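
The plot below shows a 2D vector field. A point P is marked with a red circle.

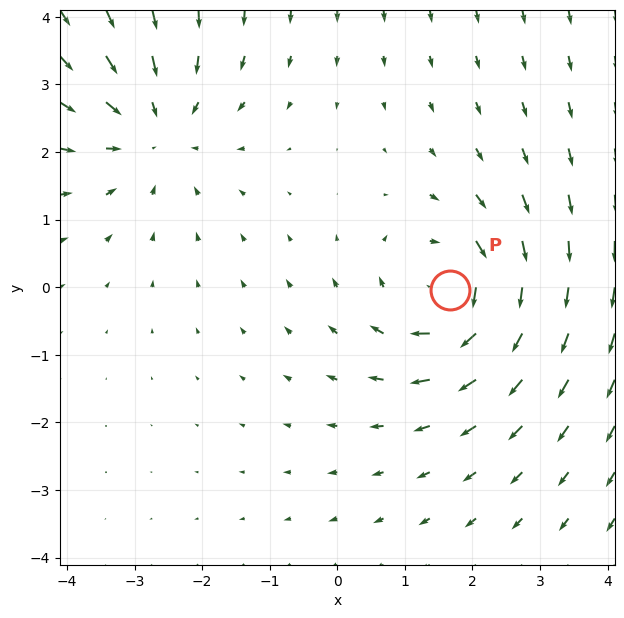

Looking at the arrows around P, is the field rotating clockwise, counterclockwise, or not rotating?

clockwise

Near P at (1.7, -0.0) the arrows circulate clockwise. The curl (z-component) there is about -4; negative curl means clockwise rotation.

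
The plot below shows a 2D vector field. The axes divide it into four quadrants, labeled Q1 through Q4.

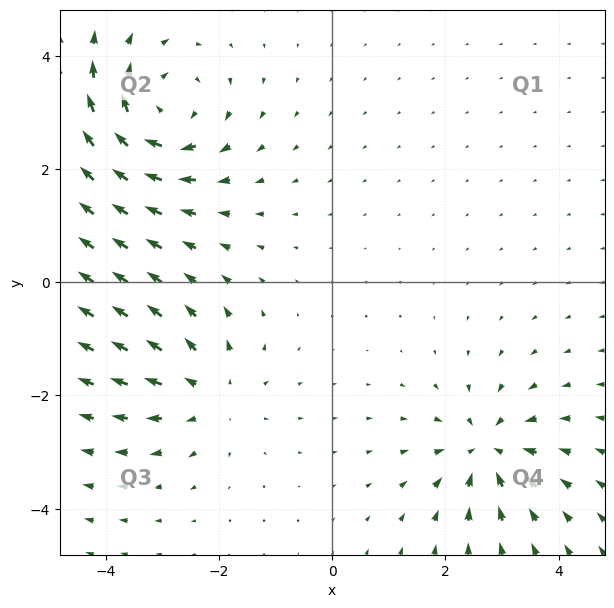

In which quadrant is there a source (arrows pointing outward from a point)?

The source sits at approximately (-2.2, -2.0), which lies in quadrant Q3. The divergence there is about +3, positive as expected for a source.

Q3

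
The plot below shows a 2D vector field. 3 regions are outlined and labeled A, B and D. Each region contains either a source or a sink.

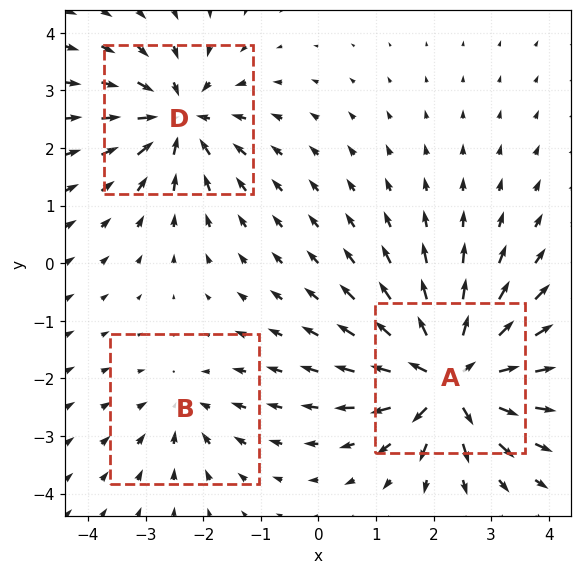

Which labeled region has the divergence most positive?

A

Divergence at each region's feature centre — A: about +6, B: about -2, D: about -4. Region A is most positive.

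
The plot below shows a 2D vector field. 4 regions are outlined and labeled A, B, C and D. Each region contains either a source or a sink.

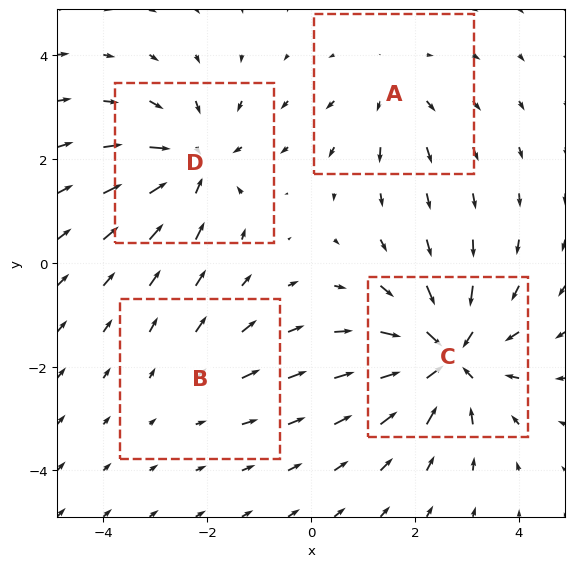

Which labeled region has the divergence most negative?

Divergence at each region's feature centre — A: about +3, B: about +2, C: about -7, D: about -5. Region C is most negative.

C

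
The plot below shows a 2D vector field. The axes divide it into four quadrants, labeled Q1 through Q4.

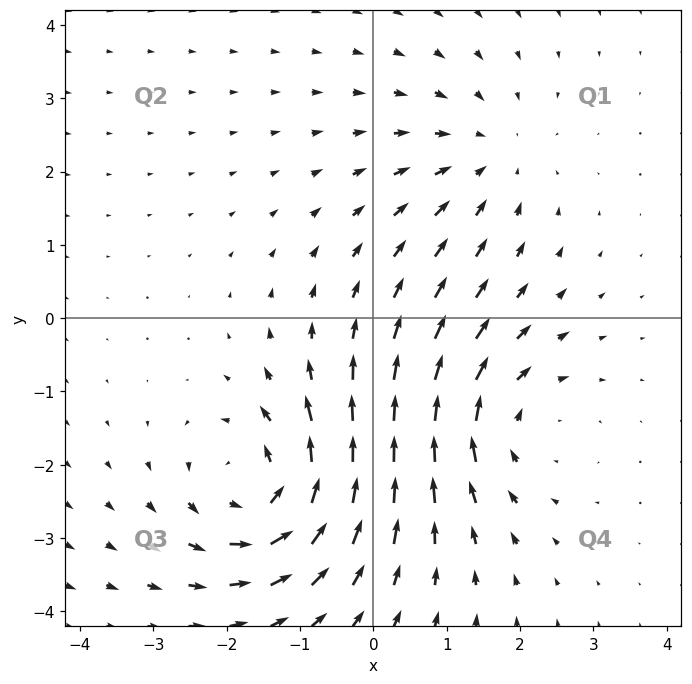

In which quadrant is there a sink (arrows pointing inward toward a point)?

Q1

The sink sits at approximately (1.5, 2.2), which lies in quadrant Q1. The divergence there is about -2, negative as expected for a sink.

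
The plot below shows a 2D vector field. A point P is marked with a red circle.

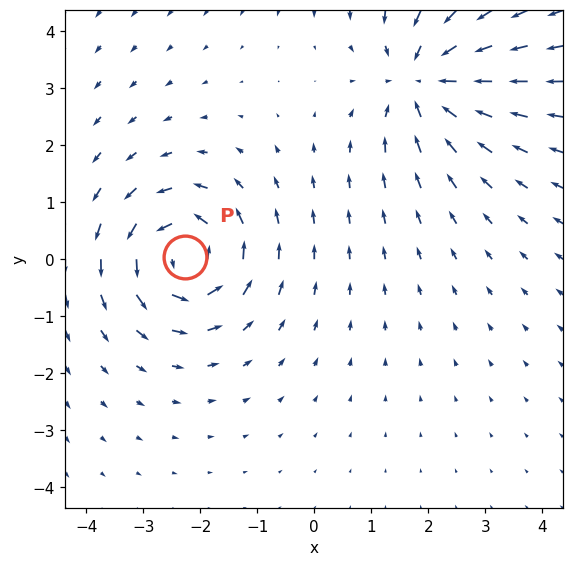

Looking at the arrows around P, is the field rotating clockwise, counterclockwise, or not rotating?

Near P at (-2.3, 0.0) the arrows circulate counterclockwise. The curl (z-component) there is about +6; positive curl means counterclockwise rotation.

counterclockwise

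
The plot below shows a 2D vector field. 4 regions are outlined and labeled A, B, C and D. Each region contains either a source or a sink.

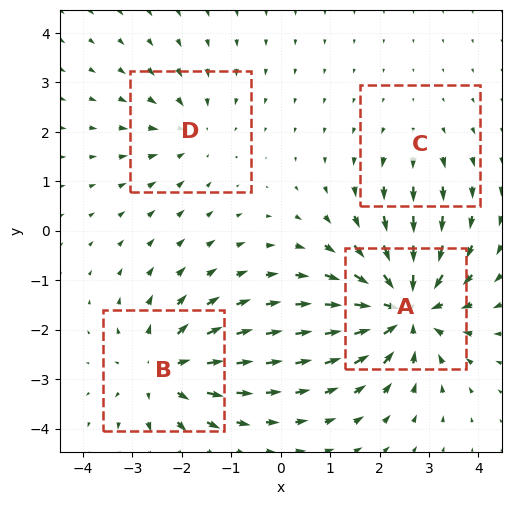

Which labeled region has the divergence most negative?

A

Divergence at each region's feature centre — A: about -7, B: about +5, C: about +2, D: about -3. Region A is most negative.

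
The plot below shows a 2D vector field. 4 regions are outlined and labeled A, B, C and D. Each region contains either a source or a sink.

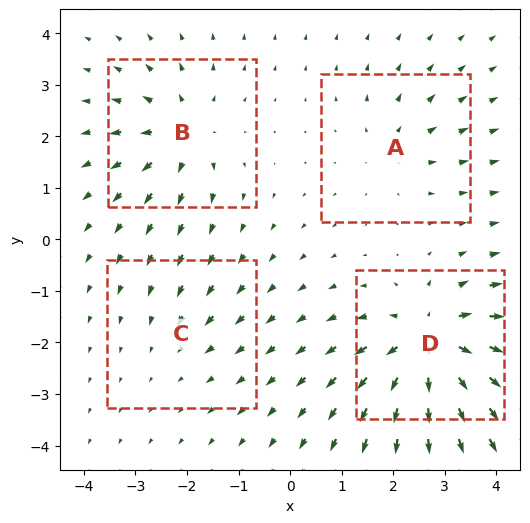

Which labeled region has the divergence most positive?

Divergence at each region's feature centre — A: about +3, B: about +5, C: about -2, D: about +8. Region D is most positive.

D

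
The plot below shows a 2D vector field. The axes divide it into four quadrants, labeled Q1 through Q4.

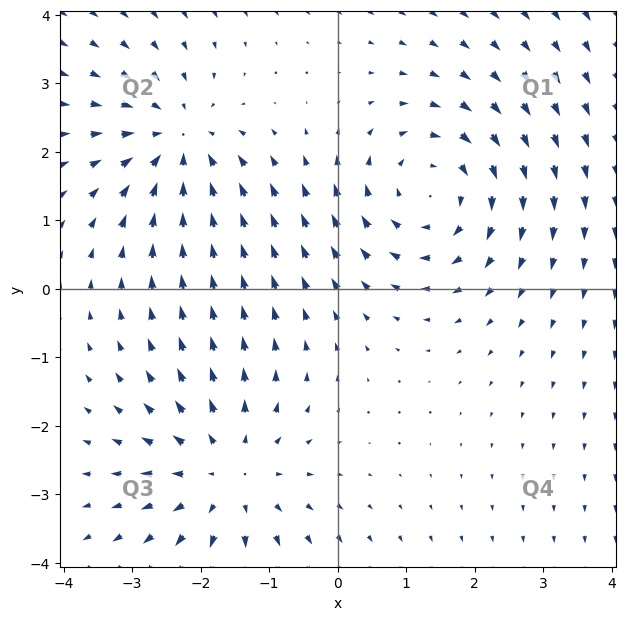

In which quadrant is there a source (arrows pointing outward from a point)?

Q3

The source sits at approximately (-1.6, -2.7), which lies in quadrant Q3. The divergence there is about +4, positive as expected for a source.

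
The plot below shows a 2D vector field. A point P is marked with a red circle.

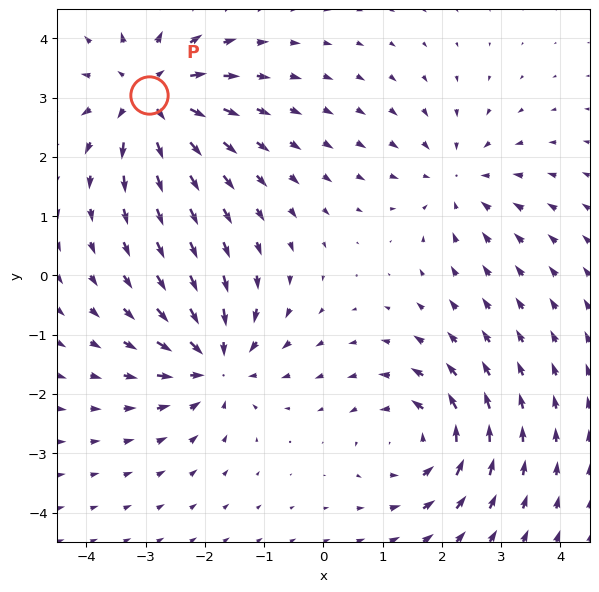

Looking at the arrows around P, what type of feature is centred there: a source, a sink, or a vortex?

source

At P (-2.9, 3.0) the arrows spread outward. Divergence about +5, curl ≈0 — positive divergence with near-zero curl is a source.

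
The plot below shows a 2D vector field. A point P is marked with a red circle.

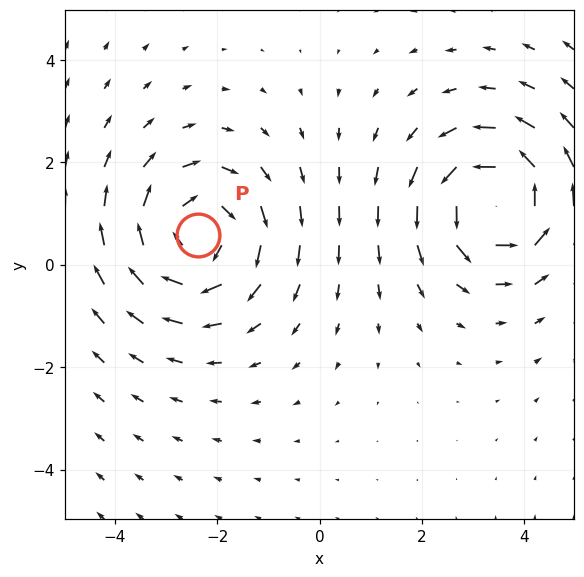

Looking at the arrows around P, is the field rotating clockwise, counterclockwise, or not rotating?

clockwise

Near P at (-2.4, 0.6) the arrows circulate clockwise. The curl (z-component) there is about -3; negative curl means clockwise rotation.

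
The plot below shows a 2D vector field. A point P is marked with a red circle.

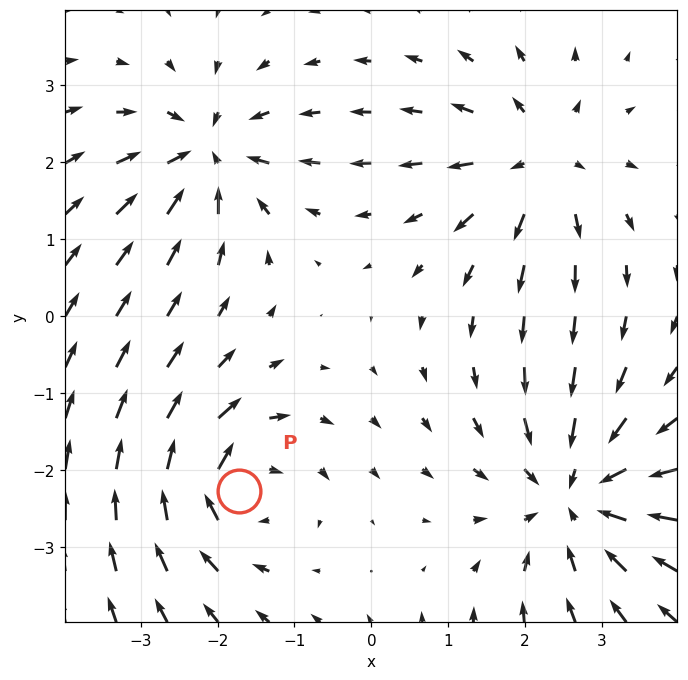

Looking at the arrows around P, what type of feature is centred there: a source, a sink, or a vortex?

vortex

At P (-1.7, -2.3) the arrows circulate clockwise. Divergence ≈0, curl about -5 — near-zero divergence with nonzero curl is a vortex.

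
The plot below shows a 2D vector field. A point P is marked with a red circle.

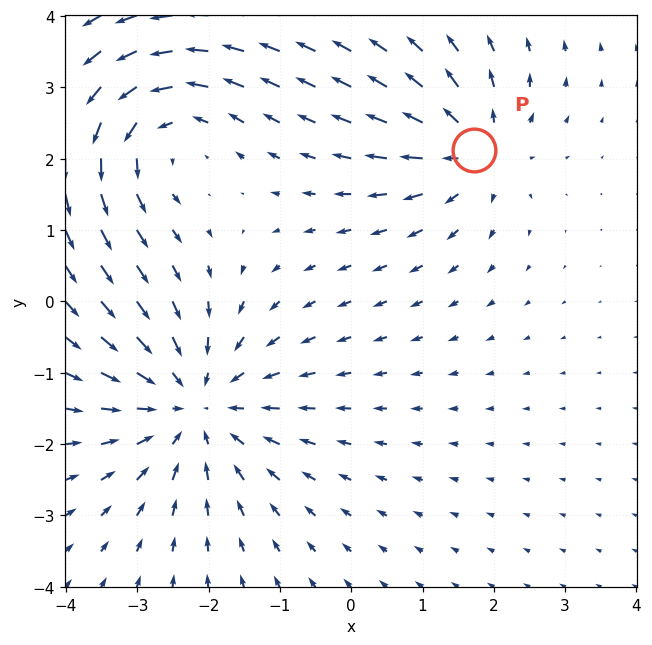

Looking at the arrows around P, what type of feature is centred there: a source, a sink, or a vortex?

source

At P (1.7, 2.1) the arrows spread outward. Divergence about +4, curl ≈0 — positive divergence with near-zero curl is a source.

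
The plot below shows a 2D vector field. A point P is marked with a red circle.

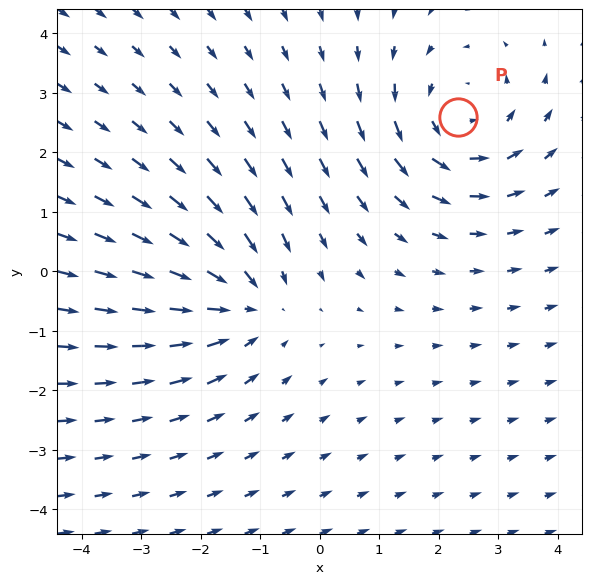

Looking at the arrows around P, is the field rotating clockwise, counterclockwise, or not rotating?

Near P at (2.3, 2.6) the arrows circulate counterclockwise. The curl (z-component) there is about +3; positive curl means counterclockwise rotation.

counterclockwise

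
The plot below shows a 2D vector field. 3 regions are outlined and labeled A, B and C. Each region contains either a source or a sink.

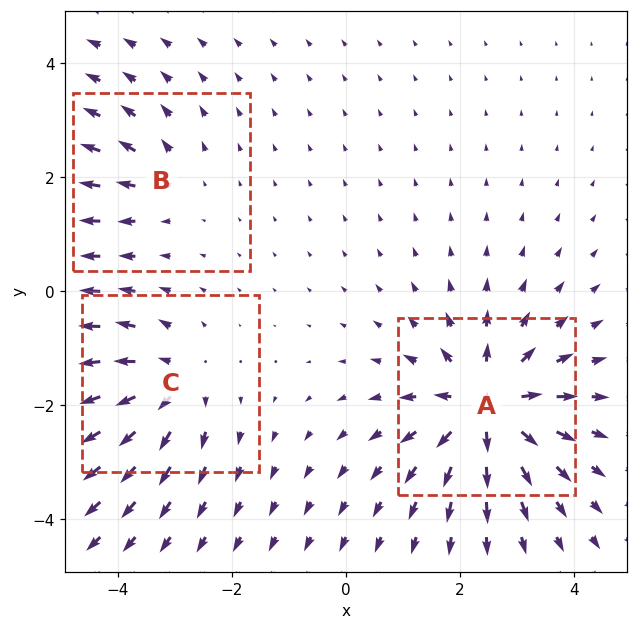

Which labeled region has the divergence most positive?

Divergence at each region's feature centre — A: about +6, B: about +2, C: about +4. Region A is most positive.

A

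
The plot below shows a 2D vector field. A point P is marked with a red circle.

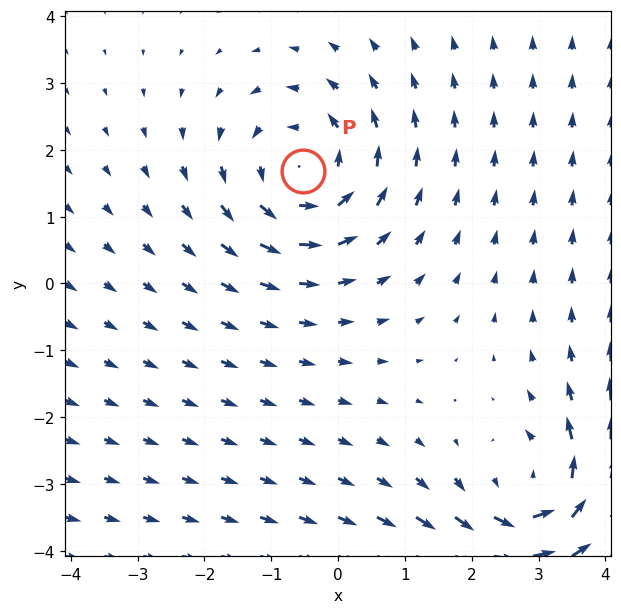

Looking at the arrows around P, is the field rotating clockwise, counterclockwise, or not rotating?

Near P at (-0.5, 1.7) the arrows circulate counterclockwise. The curl (z-component) there is about +3; positive curl means counterclockwise rotation.

counterclockwise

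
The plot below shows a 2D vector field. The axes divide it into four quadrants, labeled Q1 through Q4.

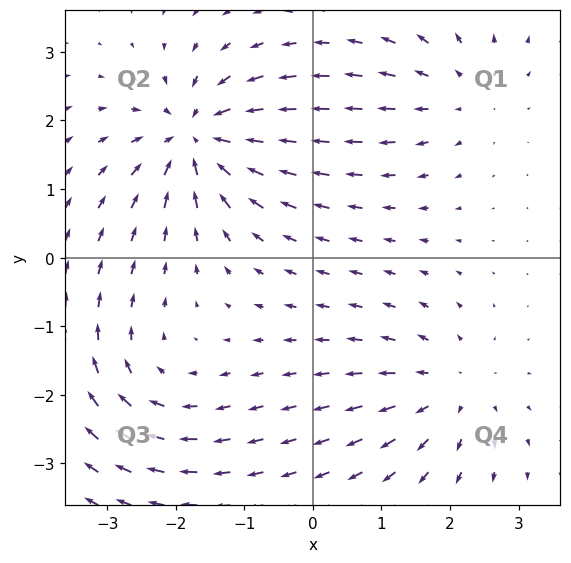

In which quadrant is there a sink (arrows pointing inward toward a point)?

The sink sits at approximately (-1.7, 1.8), which lies in quadrant Q2. The divergence there is about -7, negative as expected for a sink.

Q2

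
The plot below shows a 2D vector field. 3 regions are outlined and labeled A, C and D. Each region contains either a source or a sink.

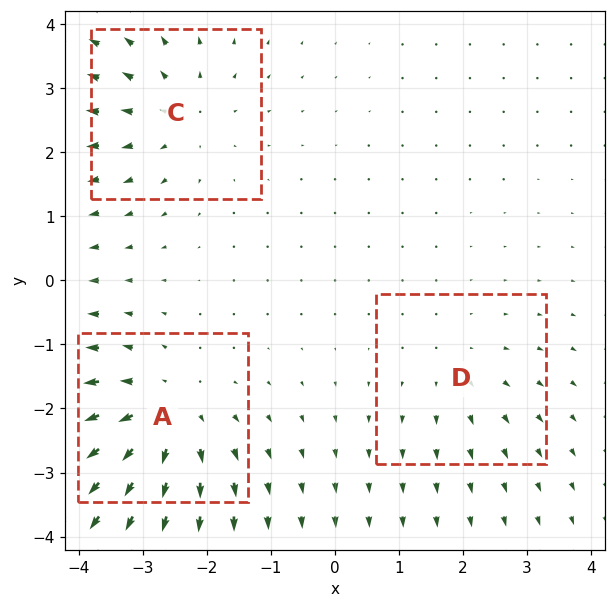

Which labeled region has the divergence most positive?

Divergence at each region's feature centre — A: about +4, C: about +3, D: about +2. Region A is most positive.

A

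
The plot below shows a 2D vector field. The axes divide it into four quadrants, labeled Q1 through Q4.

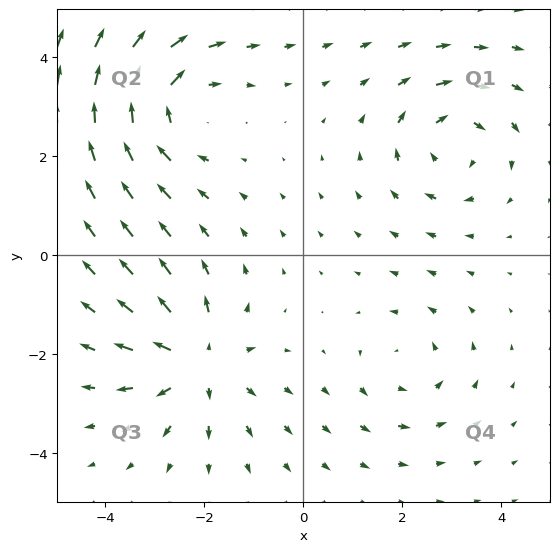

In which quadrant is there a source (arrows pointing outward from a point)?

The source sits at approximately (-2.1, -2.1), which lies in quadrant Q3. The divergence there is about +4, positive as expected for a source.

Q3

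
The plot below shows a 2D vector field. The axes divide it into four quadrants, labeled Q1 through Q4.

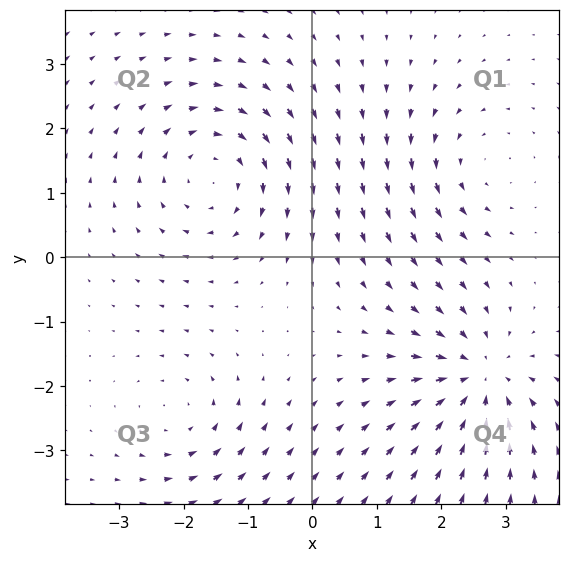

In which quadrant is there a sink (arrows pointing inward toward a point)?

Q4

The sink sits at approximately (2.6, -1.9), which lies in quadrant Q4. The divergence there is about -5, negative as expected for a sink.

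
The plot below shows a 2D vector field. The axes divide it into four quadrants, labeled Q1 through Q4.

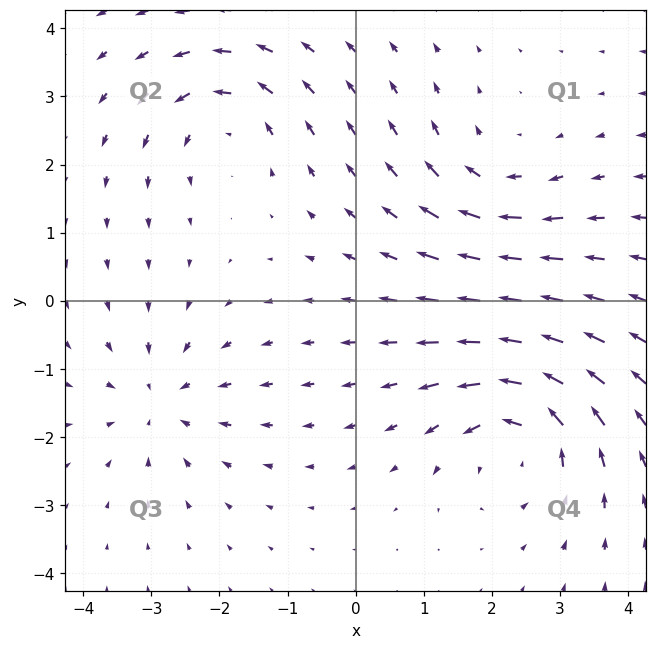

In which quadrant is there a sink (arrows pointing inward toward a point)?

The sink sits at approximately (-2.9, -1.5), which lies in quadrant Q3. The divergence there is about -4, negative as expected for a sink.

Q3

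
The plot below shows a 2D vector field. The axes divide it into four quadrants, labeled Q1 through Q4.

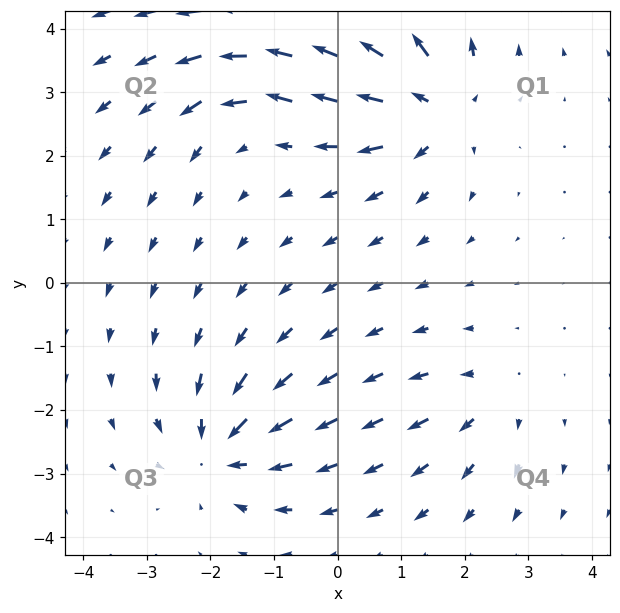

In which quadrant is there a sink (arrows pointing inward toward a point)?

The sink sits at approximately (-1.8, -2.6), which lies in quadrant Q3. The divergence there is about -6, negative as expected for a sink.

Q3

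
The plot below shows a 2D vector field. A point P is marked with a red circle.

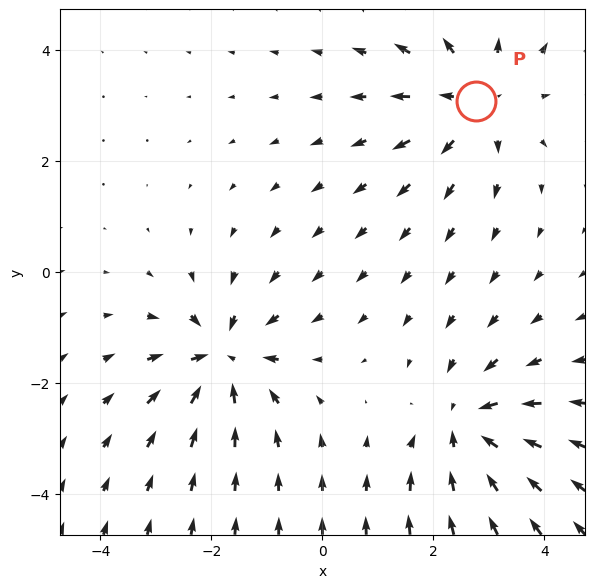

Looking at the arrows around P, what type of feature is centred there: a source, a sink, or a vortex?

At P (2.8, 3.1) the arrows spread outward. Divergence about +3, curl ≈0 — positive divergence with near-zero curl is a source.

source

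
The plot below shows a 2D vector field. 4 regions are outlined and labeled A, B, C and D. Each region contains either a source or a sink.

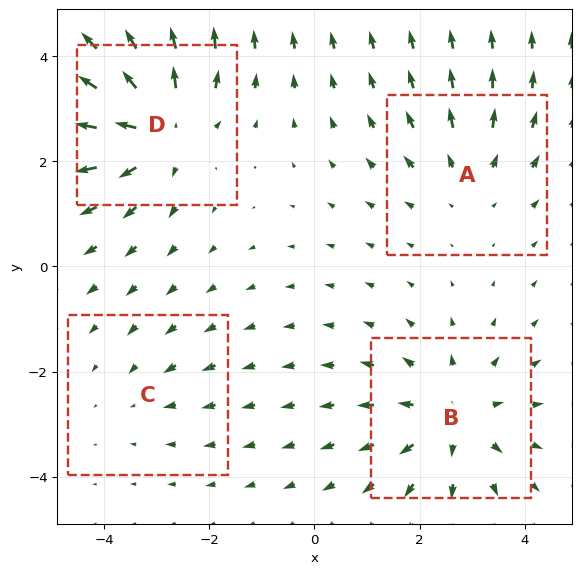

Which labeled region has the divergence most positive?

D

Divergence at each region's feature centre — A: about +3, B: about +4, C: about -2, D: about +6. Region D is most positive.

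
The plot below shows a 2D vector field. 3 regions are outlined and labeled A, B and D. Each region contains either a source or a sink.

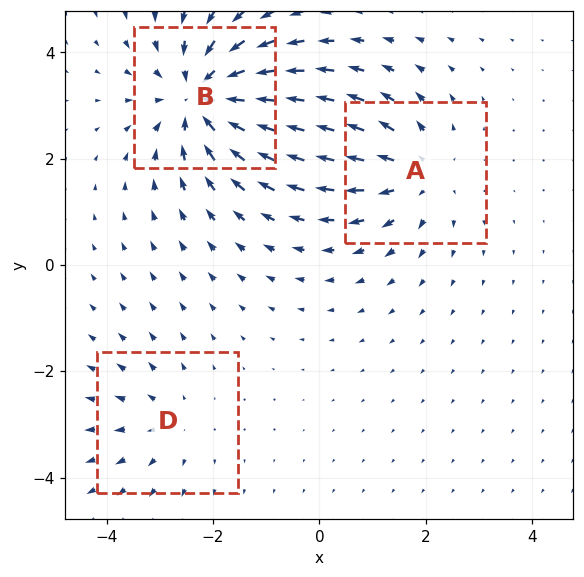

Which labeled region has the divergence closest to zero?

D

Divergence at each region's feature centre — A: about +3, B: about -4, D: about +2. Region D is closest to zero.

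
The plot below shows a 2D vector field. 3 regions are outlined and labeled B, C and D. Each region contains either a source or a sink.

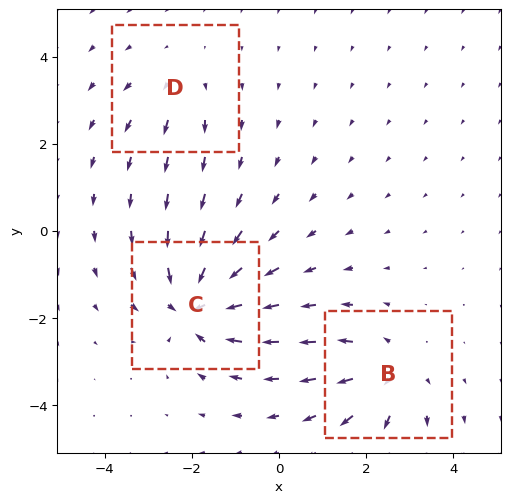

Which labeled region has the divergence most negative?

C

Divergence at each region's feature centre — B: about +4, C: about -6, D: about +2. Region C is most negative.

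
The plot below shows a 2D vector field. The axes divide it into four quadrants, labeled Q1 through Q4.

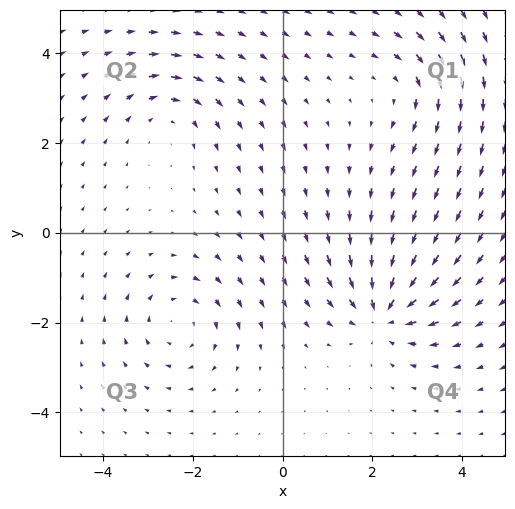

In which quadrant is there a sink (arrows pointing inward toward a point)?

The sink sits at approximately (2.3, -1.7), which lies in quadrant Q4. The divergence there is about -6, negative as expected for a sink.

Q4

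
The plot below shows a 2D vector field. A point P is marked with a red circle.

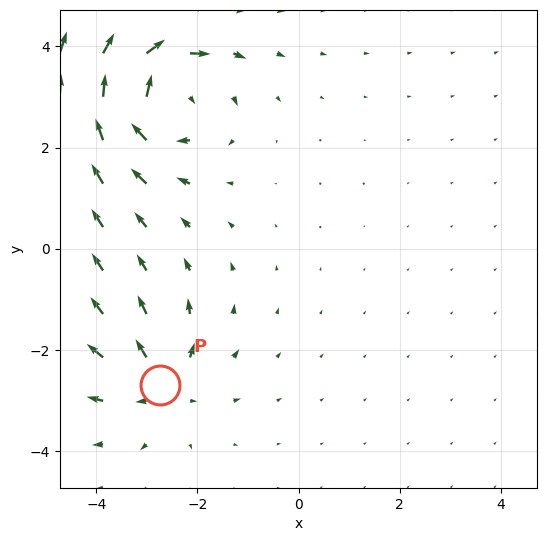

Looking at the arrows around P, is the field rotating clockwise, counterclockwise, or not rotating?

Near P at (-2.7, -2.7) the arrows show no circulation. The curl there is ≈0.

not rotating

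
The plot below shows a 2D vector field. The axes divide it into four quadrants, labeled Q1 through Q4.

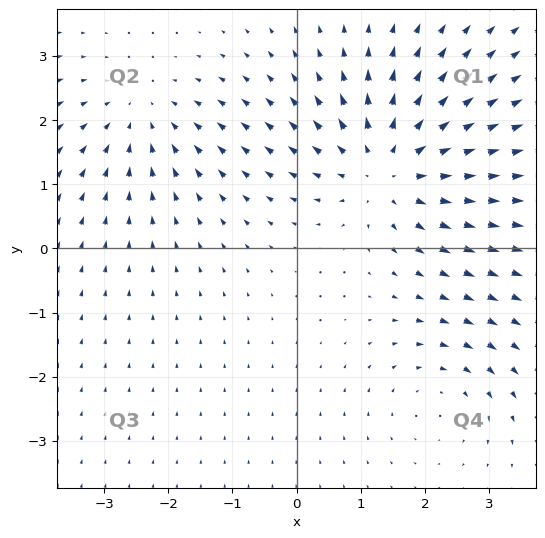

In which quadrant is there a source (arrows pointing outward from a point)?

Q1

The source sits at approximately (1.5, 1.2), which lies in quadrant Q1. The divergence there is about +4, positive as expected for a source.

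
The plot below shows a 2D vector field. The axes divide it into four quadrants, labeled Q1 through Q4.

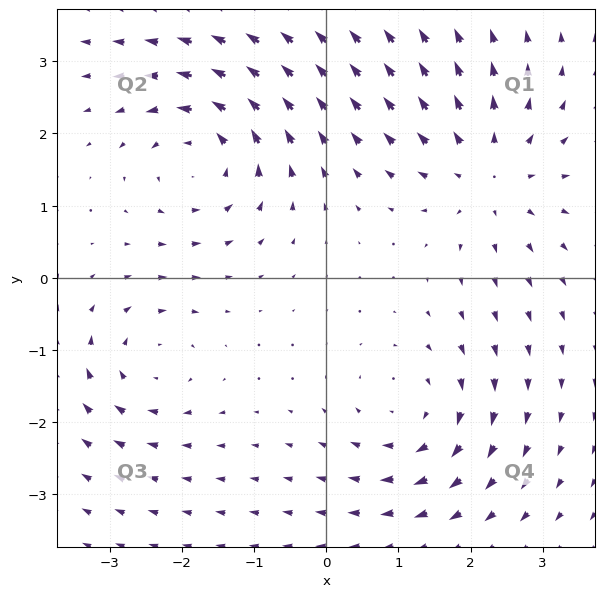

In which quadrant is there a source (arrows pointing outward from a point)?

Q1

The source sits at approximately (2.2, 1.4), which lies in quadrant Q1. The divergence there is about +3, positive as expected for a source.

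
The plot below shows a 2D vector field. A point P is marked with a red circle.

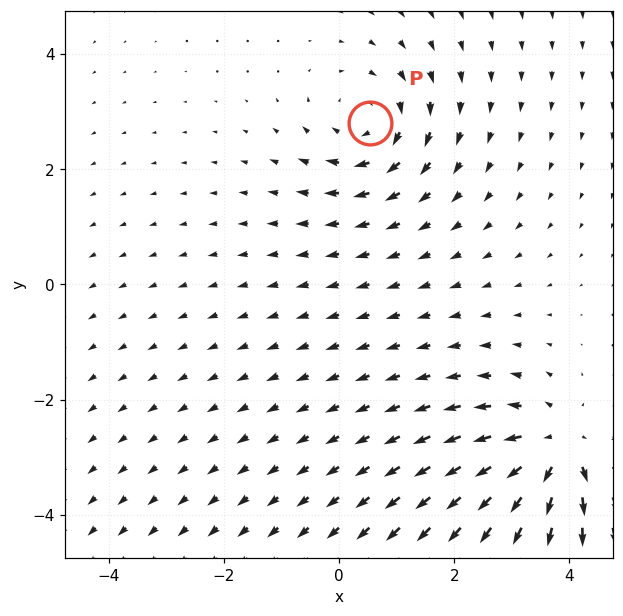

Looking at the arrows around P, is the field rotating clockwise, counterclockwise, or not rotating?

clockwise

Near P at (0.5, 2.8) the arrows circulate clockwise. The curl (z-component) there is about -3; negative curl means clockwise rotation.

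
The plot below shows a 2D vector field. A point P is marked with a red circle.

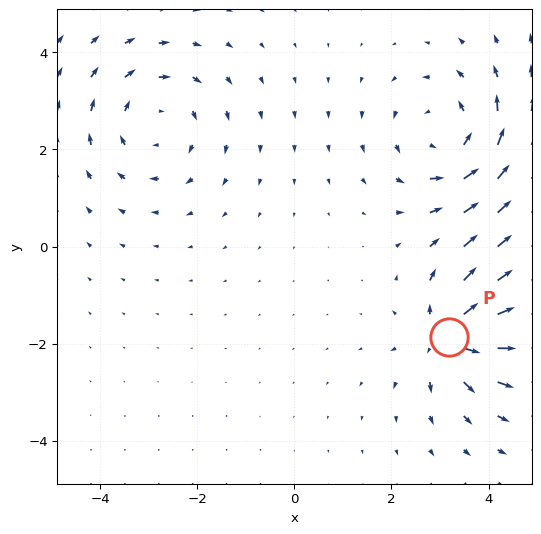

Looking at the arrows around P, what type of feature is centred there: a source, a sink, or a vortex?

At P (3.2, -1.9) the arrows spread outward. Divergence about +6, curl ≈0 — positive divergence with near-zero curl is a source.

source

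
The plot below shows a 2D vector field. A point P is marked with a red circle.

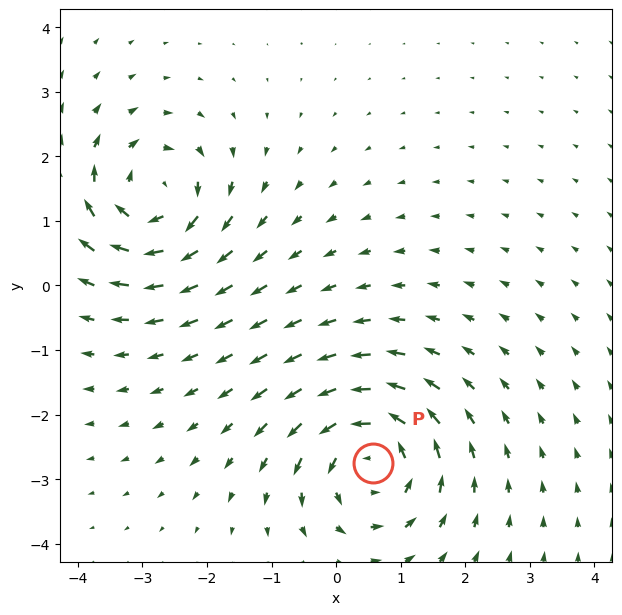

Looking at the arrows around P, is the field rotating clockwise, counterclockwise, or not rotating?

Near P at (0.6, -2.7) the arrows circulate counterclockwise. The curl (z-component) there is about +4; positive curl means counterclockwise rotation.

counterclockwise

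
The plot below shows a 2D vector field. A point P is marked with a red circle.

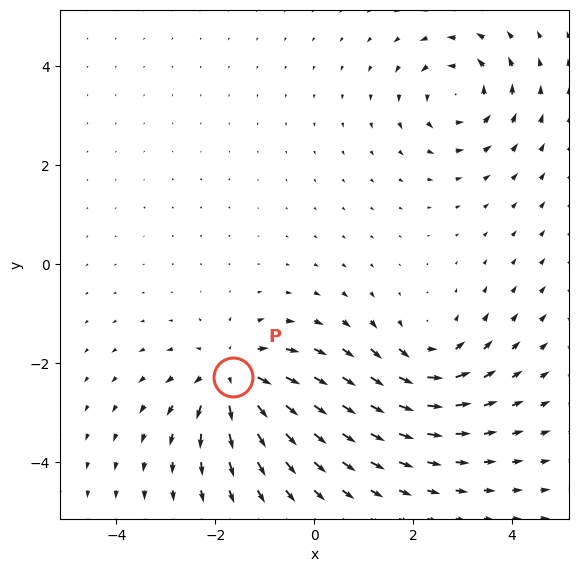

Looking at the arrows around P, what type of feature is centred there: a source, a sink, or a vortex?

source

At P (-1.7, -2.3) the arrows spread outward. Divergence about +6, curl ≈0 — positive divergence with near-zero curl is a source.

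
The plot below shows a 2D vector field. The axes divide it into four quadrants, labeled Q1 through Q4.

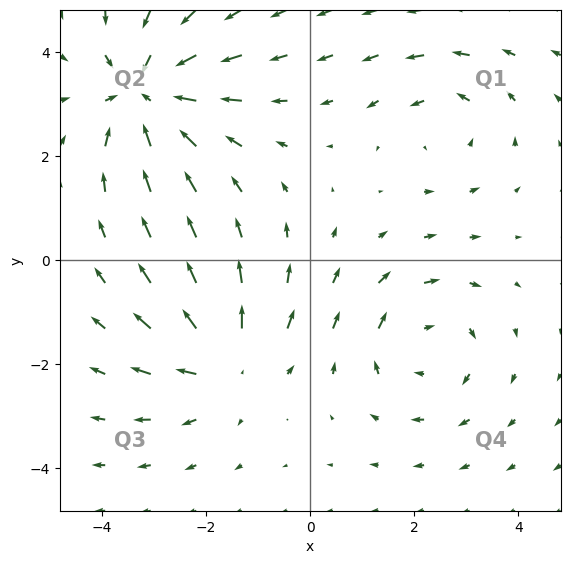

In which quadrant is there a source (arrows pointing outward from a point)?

Q3

The source sits at approximately (-1.6, -2.0), which lies in quadrant Q3. The divergence there is about +4, positive as expected for a source.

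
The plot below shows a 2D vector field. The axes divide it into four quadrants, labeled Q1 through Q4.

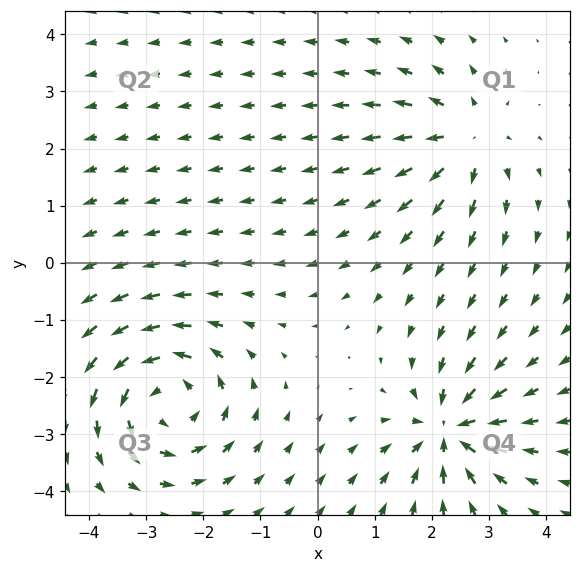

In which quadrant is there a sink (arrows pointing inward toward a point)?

Q4

The sink sits at approximately (2.3, -2.9), which lies in quadrant Q4. The divergence there is about -6, negative as expected for a sink.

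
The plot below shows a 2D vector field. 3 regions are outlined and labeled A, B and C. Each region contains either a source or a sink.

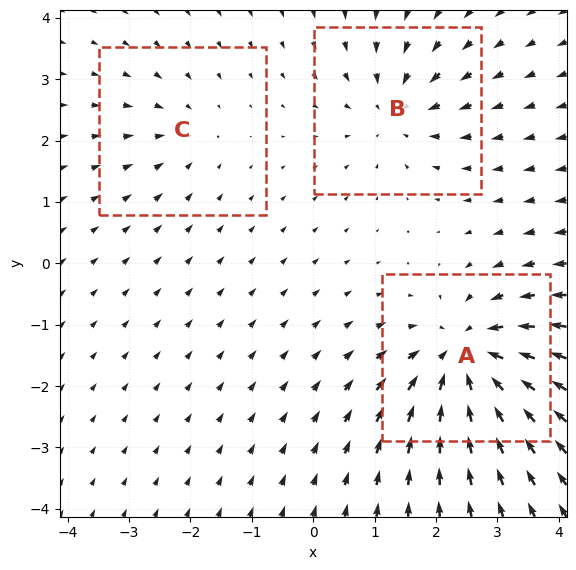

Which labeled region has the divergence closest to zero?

Divergence at each region's feature centre — A: about -5, B: about -3, C: about -2. Region C is closest to zero.

C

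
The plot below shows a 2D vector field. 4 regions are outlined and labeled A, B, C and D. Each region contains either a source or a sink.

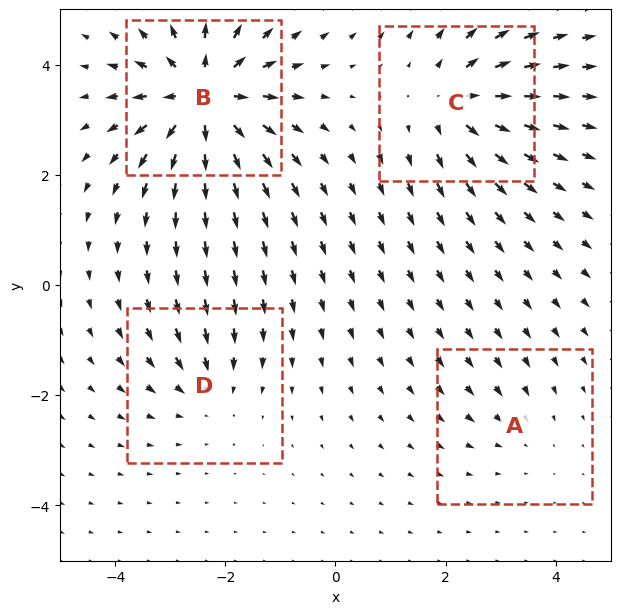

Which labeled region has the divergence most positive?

B

Divergence at each region's feature centre — A: about -2, B: about +8, C: about +5, D: about -3. Region B is most positive.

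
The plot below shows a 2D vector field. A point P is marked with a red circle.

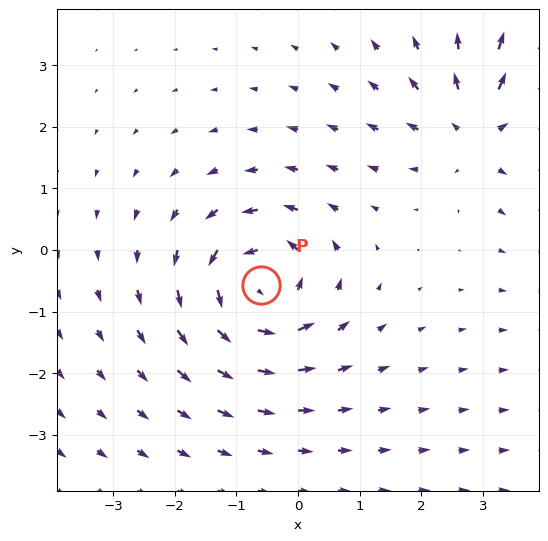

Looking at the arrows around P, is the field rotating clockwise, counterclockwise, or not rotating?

counterclockwise

Near P at (-0.6, -0.6) the arrows circulate counterclockwise. The curl (z-component) there is about +6; positive curl means counterclockwise rotation.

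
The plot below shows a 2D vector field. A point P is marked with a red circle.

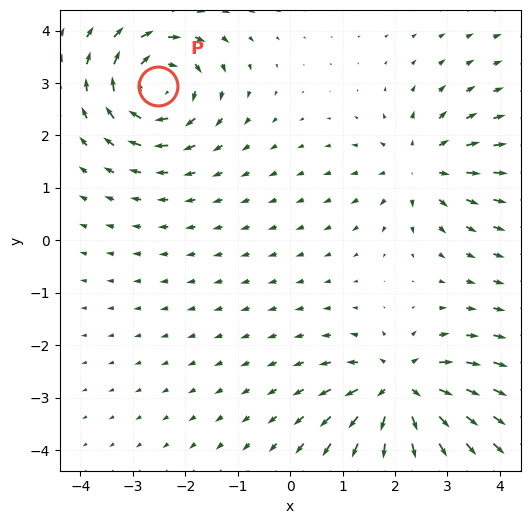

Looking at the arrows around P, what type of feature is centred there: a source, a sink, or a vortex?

vortex

At P (-2.5, 2.9) the arrows circulate clockwise. Divergence ≈0, curl about -6 — near-zero divergence with nonzero curl is a vortex.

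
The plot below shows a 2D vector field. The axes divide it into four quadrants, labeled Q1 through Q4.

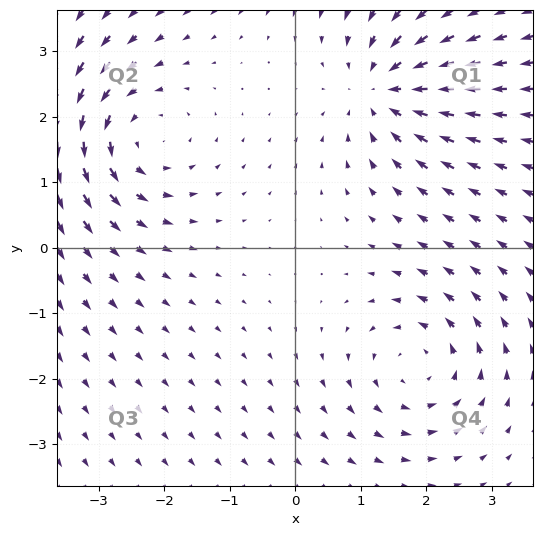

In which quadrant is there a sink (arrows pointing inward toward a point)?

Q1

The sink sits at approximately (1.4, 2.4), which lies in quadrant Q1. The divergence there is about -5, negative as expected for a sink.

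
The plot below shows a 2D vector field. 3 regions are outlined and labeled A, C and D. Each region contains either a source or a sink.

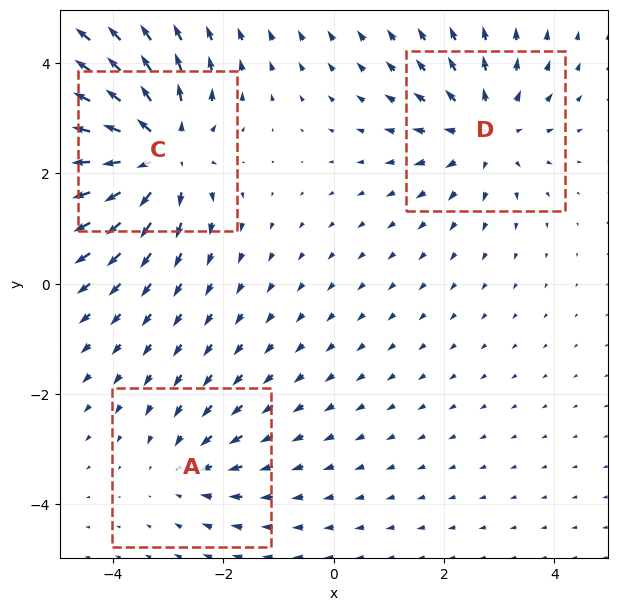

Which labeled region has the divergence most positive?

Divergence at each region's feature centre — A: about -2, C: about +5, D: about +3. Region C is most positive.

C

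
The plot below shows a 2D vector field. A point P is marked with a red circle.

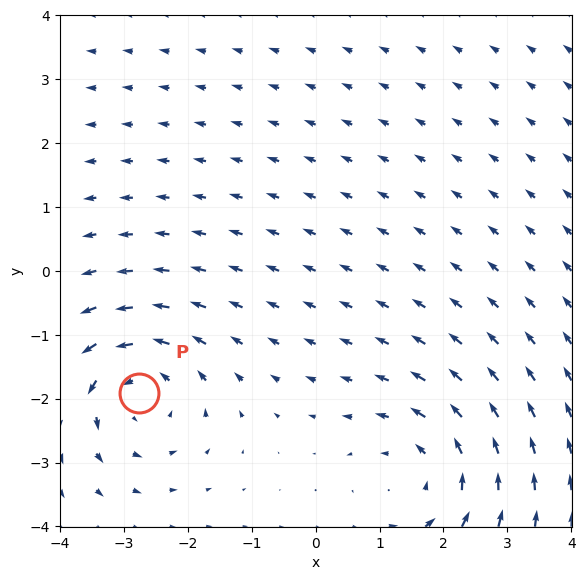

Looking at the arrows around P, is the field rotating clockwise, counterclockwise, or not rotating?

Near P at (-2.8, -1.9) the arrows circulate counterclockwise. The curl (z-component) there is about +5; positive curl means counterclockwise rotation.

counterclockwise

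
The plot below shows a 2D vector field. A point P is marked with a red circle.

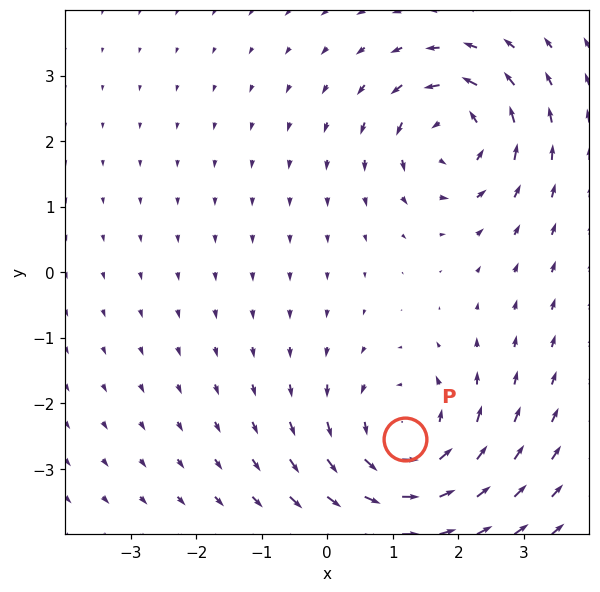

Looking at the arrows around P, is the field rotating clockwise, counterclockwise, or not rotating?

counterclockwise

Near P at (1.2, -2.5) the arrows circulate counterclockwise. The curl (z-component) there is about +4; positive curl means counterclockwise rotation.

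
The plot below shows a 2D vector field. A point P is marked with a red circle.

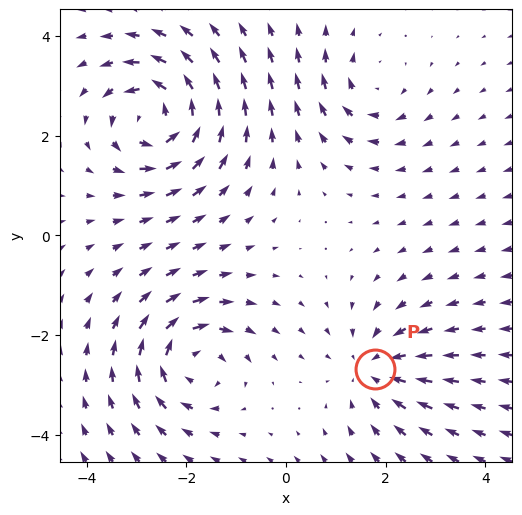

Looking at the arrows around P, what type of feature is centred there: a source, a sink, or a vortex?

sink

At P (1.8, -2.7) the arrows converge inward. Divergence about -3, curl ≈0 — negative divergence with near-zero curl is a sink.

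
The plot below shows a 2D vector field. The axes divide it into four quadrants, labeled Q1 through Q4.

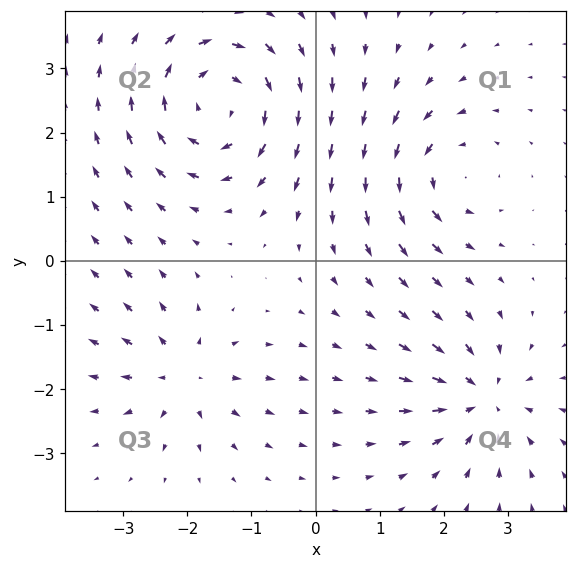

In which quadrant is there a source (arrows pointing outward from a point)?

The source sits at approximately (-2.1, -1.8), which lies in quadrant Q3. The divergence there is about +4, positive as expected for a source.

Q3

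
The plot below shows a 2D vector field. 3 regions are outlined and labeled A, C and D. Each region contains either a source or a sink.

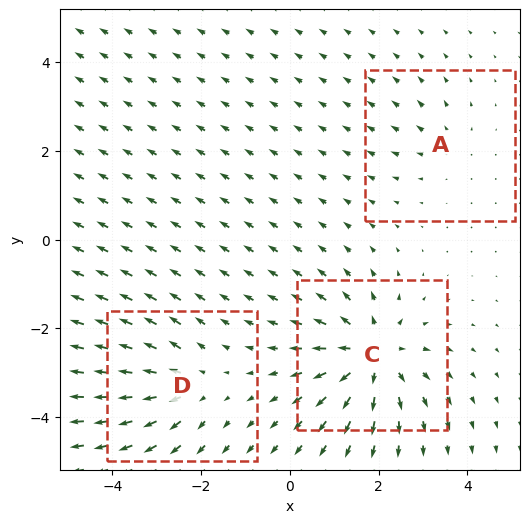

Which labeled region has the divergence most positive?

Divergence at each region's feature centre — A: about +2, C: about +5, D: about +3. Region C is most positive.

C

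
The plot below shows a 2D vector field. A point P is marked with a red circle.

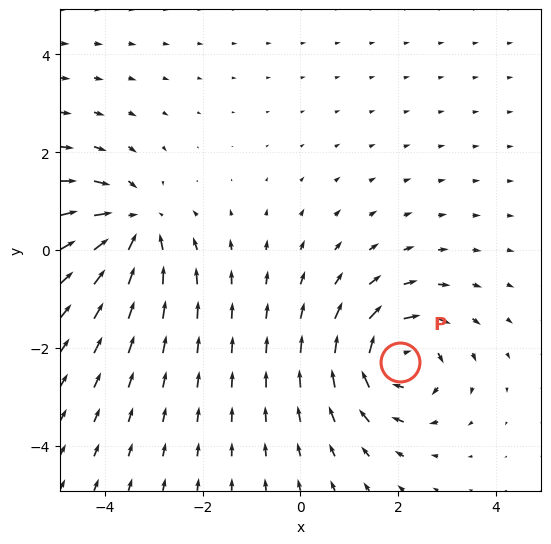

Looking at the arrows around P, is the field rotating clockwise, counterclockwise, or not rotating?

Near P at (2.0, -2.3) the arrows circulate clockwise. The curl (z-component) there is about -4; negative curl means clockwise rotation.

clockwise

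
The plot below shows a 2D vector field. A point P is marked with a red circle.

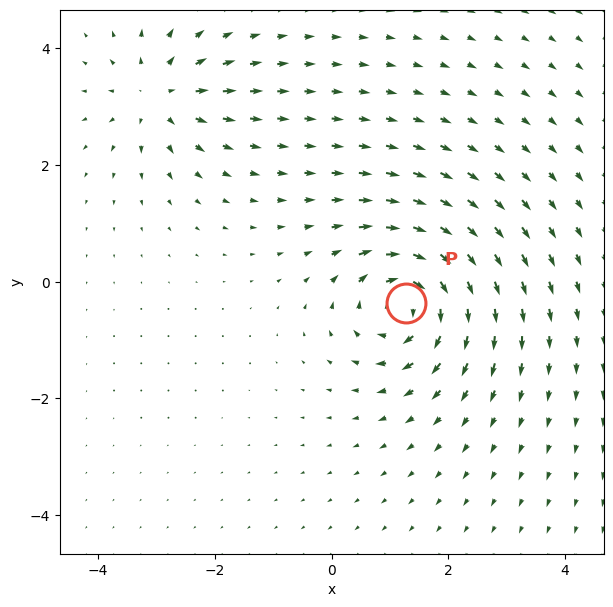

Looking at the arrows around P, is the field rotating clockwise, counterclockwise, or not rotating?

Near P at (1.3, -0.4) the arrows circulate clockwise. The curl (z-component) there is about -6; negative curl means clockwise rotation.

clockwise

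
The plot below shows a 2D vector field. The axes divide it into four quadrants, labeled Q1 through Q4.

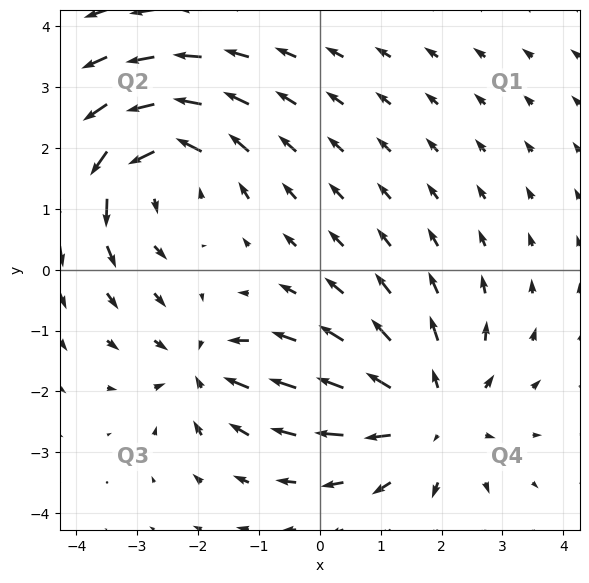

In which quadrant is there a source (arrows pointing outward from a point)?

The source sits at approximately (1.8, -2.4), which lies in quadrant Q4. The divergence there is about +4, positive as expected for a source.

Q4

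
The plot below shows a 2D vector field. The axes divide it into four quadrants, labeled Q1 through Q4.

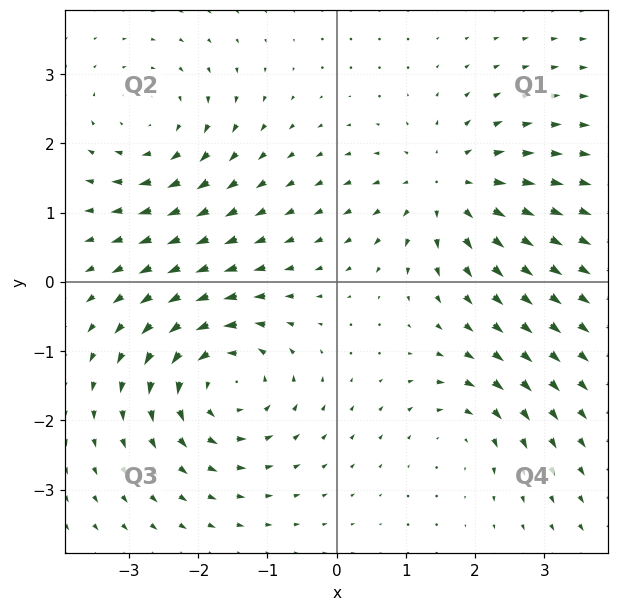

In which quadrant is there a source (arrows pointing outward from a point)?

Q1

The source sits at approximately (1.6, 1.4), which lies in quadrant Q1. The divergence there is about +5, positive as expected for a source.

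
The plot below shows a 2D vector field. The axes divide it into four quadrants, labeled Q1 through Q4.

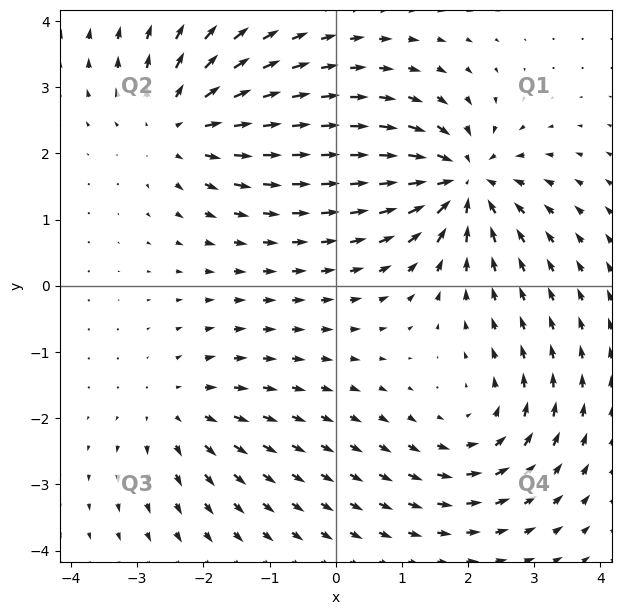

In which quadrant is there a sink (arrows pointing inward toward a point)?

Q1

The sink sits at approximately (1.9, 1.6), which lies in quadrant Q1. The divergence there is about -6, negative as expected for a sink.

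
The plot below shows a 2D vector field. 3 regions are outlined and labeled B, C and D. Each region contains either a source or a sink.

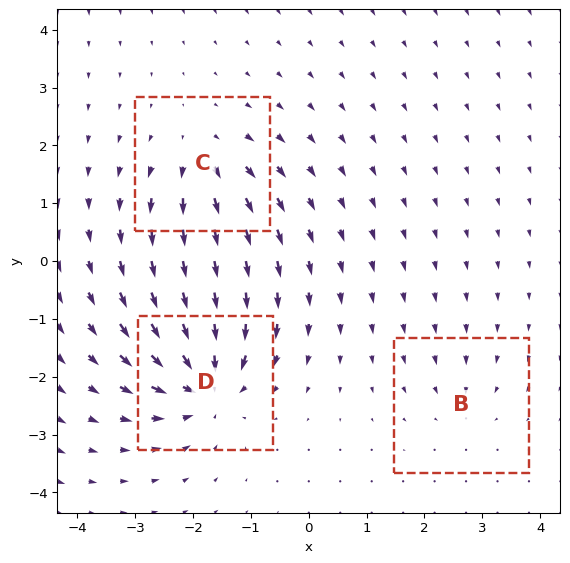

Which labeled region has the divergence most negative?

D

Divergence at each region's feature centre — B: about -2, C: about +4, D: about -6. Region D is most negative.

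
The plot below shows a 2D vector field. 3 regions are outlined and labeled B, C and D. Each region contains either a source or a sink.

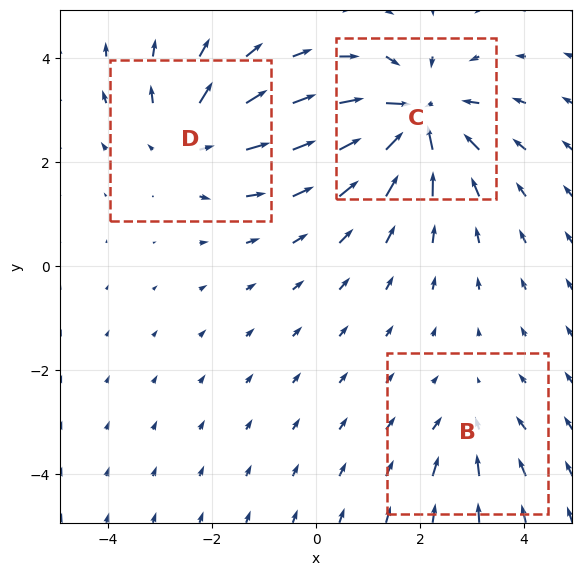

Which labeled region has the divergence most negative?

Divergence at each region's feature centre — B: about -2, C: about -6, D: about +4. Region C is most negative.

C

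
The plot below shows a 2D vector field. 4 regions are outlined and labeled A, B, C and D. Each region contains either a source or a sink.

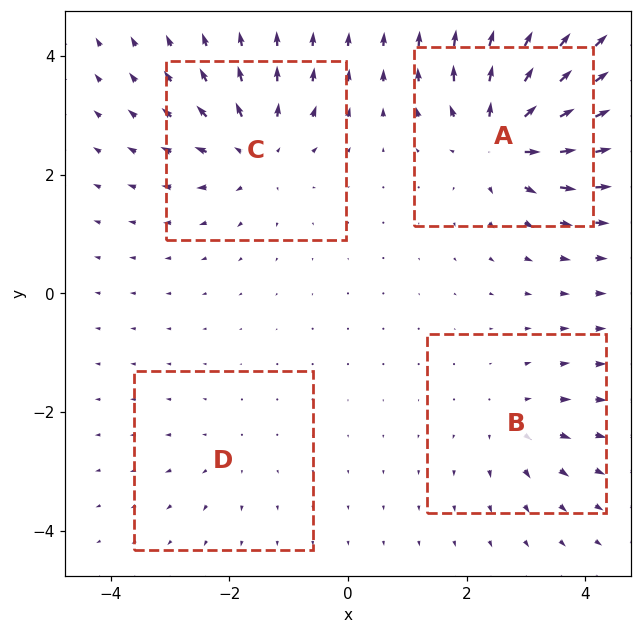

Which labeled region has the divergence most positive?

A

Divergence at each region's feature centre — A: about +9, B: about +4, C: about +6, D: about +2. Region A is most positive.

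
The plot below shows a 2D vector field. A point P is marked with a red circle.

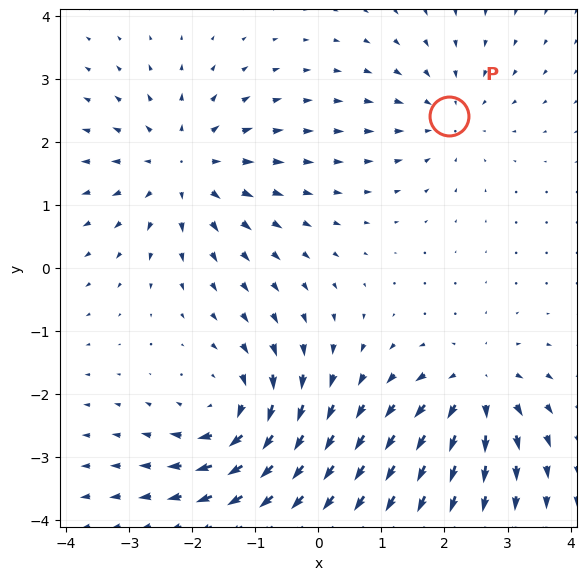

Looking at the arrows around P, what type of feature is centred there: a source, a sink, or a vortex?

At P (2.1, 2.4) the arrows converge inward. Divergence about -3, curl ≈0 — negative divergence with near-zero curl is a sink.

sink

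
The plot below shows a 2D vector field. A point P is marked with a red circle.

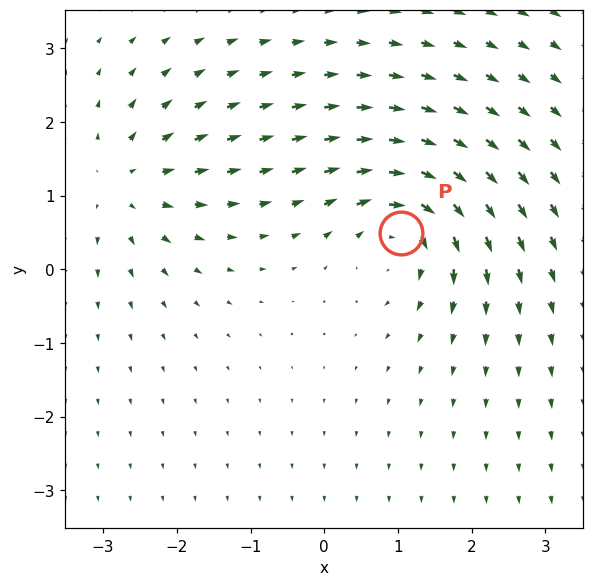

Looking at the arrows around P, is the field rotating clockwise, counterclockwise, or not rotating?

clockwise

Near P at (1.0, 0.5) the arrows circulate clockwise. The curl (z-component) there is about -6; negative curl means clockwise rotation.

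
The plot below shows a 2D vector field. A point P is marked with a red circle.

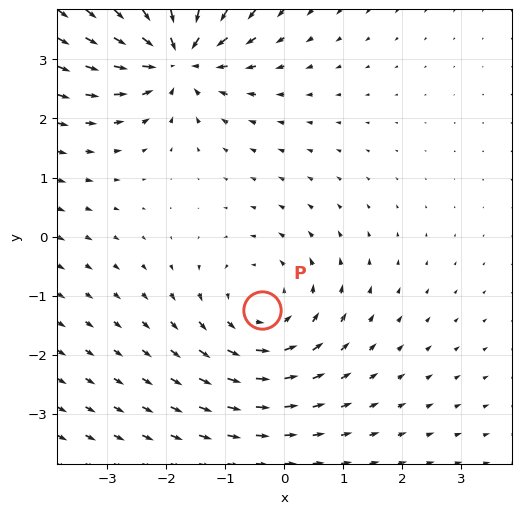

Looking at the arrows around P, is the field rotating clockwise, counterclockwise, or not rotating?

Near P at (-0.4, -1.2) the arrows circulate counterclockwise. The curl (z-component) there is about +3; positive curl means counterclockwise rotation.

counterclockwise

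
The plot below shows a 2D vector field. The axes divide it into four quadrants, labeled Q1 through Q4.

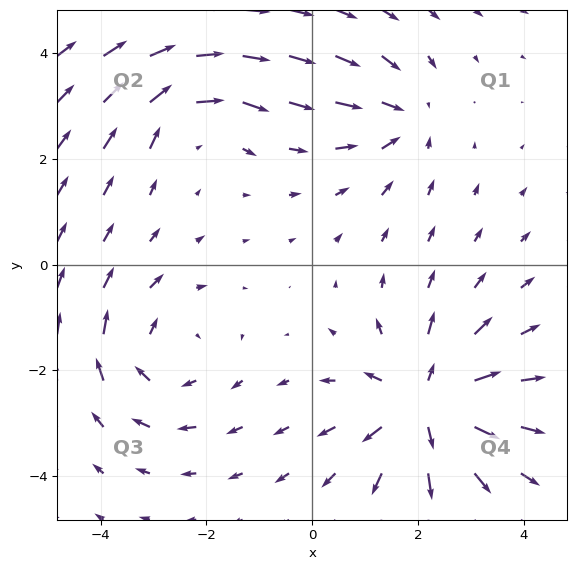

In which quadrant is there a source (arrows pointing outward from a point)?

The source sits at approximately (2.2, -2.6), which lies in quadrant Q4. The divergence there is about +5, positive as expected for a source.

Q4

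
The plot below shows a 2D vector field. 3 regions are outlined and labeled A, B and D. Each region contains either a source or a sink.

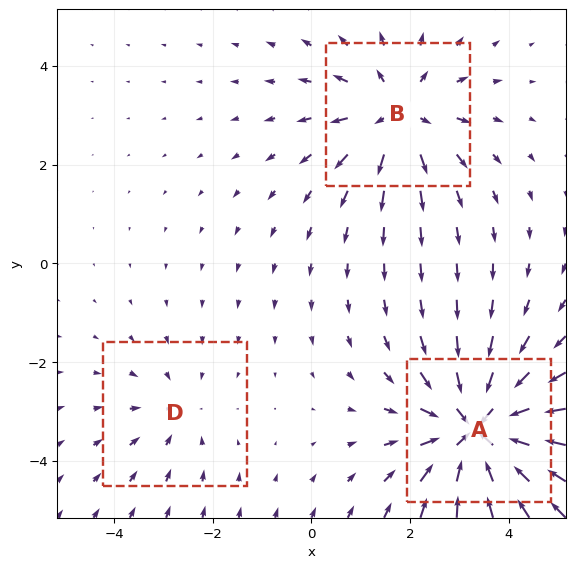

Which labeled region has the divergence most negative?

Divergence at each region's feature centre — A: about -4, B: about +3, D: about -2. Region A is most negative.

A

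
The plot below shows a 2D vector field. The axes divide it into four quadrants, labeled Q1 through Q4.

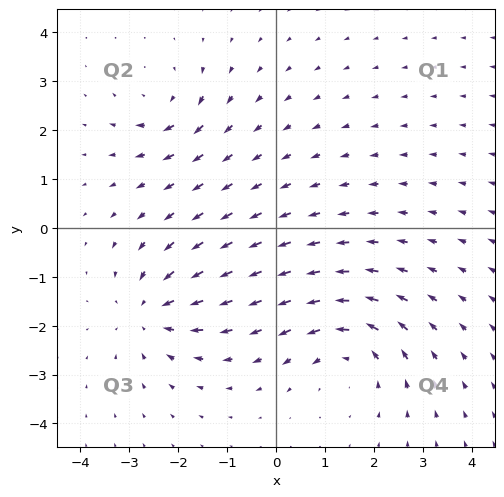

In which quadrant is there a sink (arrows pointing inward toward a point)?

Q3

The sink sits at approximately (-2.5, -1.7), which lies in quadrant Q3. The divergence there is about -4, negative as expected for a sink.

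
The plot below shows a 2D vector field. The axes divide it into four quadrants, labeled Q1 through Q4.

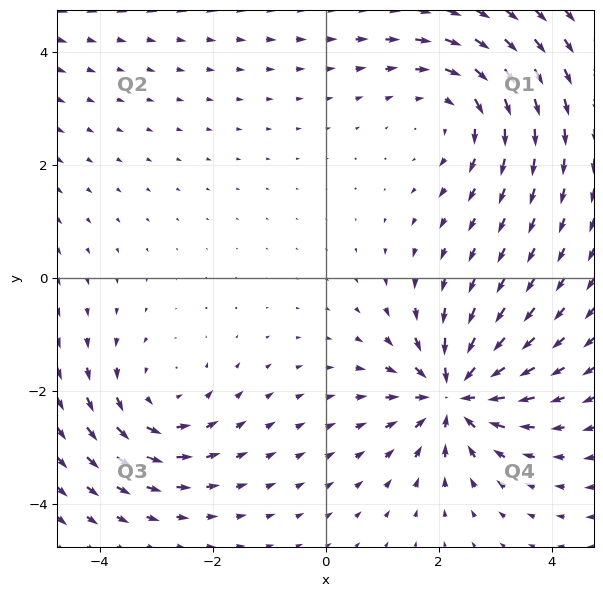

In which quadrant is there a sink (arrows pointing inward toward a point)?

The sink sits at approximately (2.3, -2.1), which lies in quadrant Q4. The divergence there is about -5, negative as expected for a sink.

Q4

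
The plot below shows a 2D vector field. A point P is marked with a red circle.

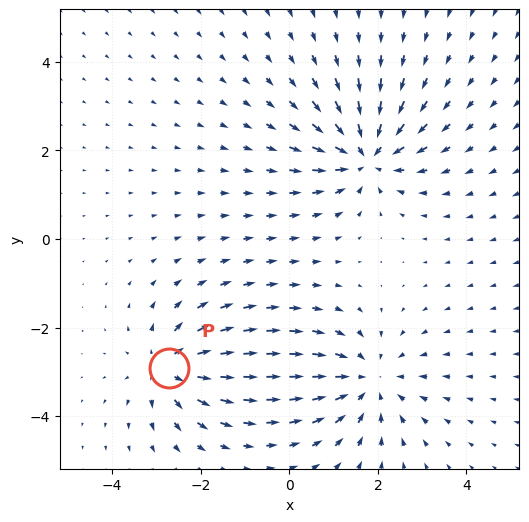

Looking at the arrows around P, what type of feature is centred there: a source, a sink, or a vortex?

source

At P (-2.7, -2.9) the arrows spread outward. Divergence about +5, curl ≈0 — positive divergence with near-zero curl is a source.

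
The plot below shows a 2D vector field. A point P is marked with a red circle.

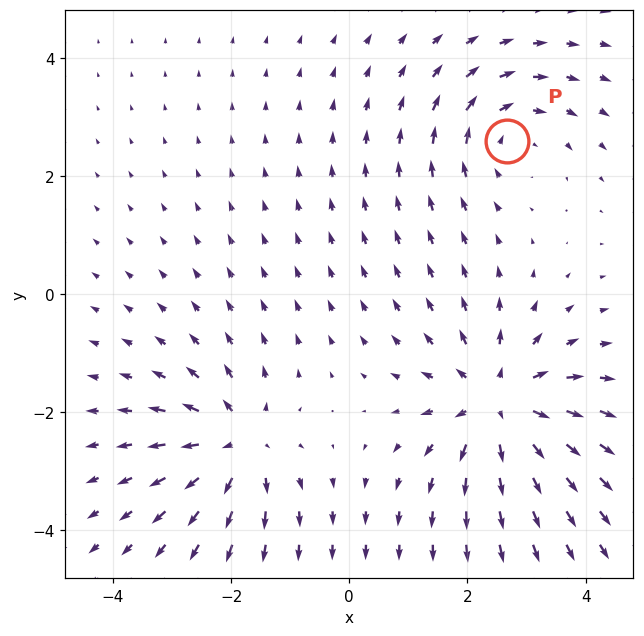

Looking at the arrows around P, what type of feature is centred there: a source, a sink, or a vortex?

At P (2.7, 2.6) the arrows circulate clockwise. Divergence ≈0, curl about -3 — near-zero divergence with nonzero curl is a vortex.

vortex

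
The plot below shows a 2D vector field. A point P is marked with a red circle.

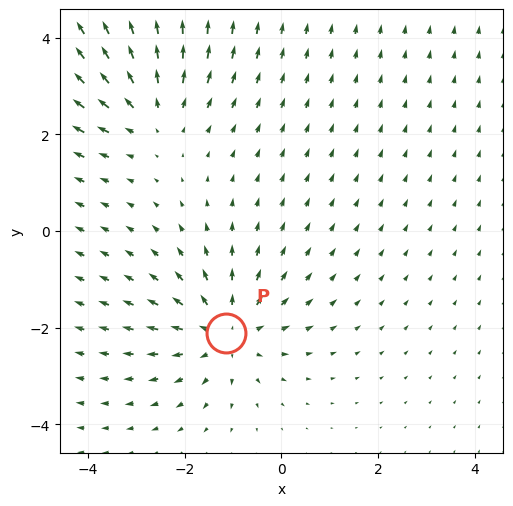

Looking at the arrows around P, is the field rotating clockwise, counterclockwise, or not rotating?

Near P at (-1.2, -2.1) the arrows show no circulation. The curl there is ≈0.

not rotating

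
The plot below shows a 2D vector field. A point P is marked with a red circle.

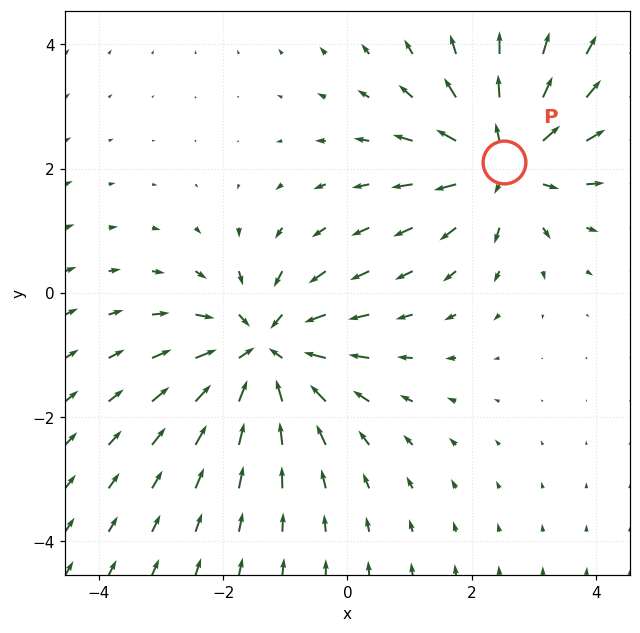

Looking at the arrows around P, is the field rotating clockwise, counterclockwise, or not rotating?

not rotating

Near P at (2.5, 2.1) the arrows show no circulation. The curl there is ≈0.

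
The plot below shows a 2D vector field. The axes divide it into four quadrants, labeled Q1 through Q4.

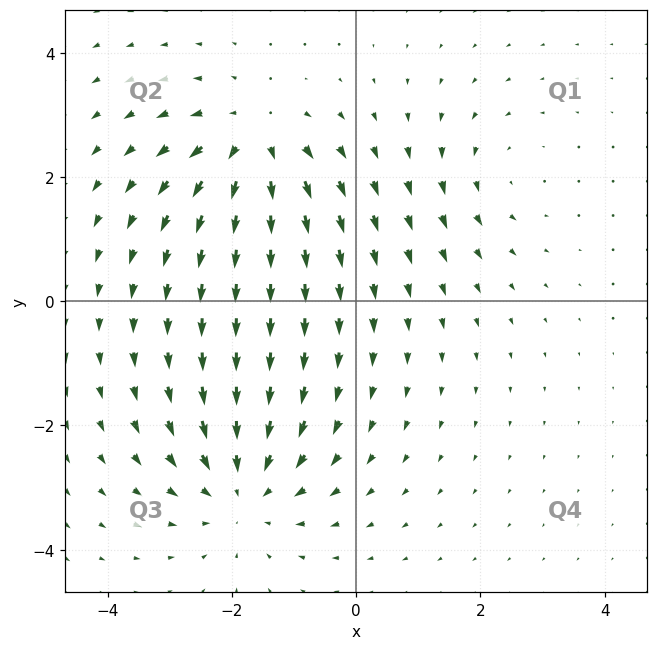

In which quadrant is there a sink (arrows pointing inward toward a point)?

The sink sits at approximately (-1.8, -3.0), which lies in quadrant Q3. The divergence there is about -4, negative as expected for a sink.

Q3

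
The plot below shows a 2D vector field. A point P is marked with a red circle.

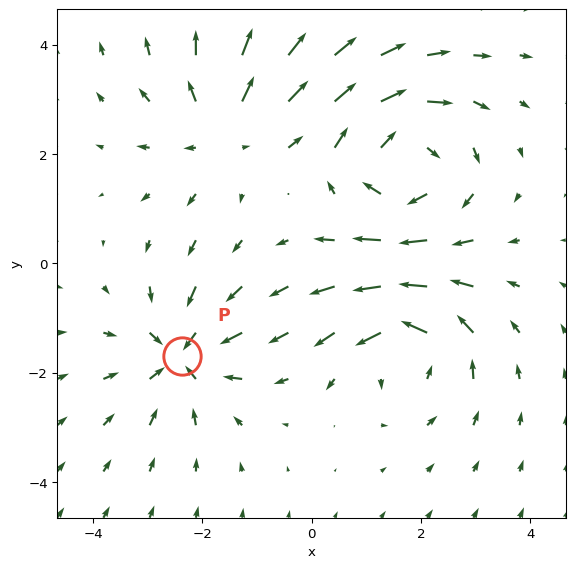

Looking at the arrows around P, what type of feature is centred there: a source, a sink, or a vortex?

sink

At P (-2.4, -1.7) the arrows converge inward. Divergence about -4, curl ≈0 — negative divergence with near-zero curl is a sink.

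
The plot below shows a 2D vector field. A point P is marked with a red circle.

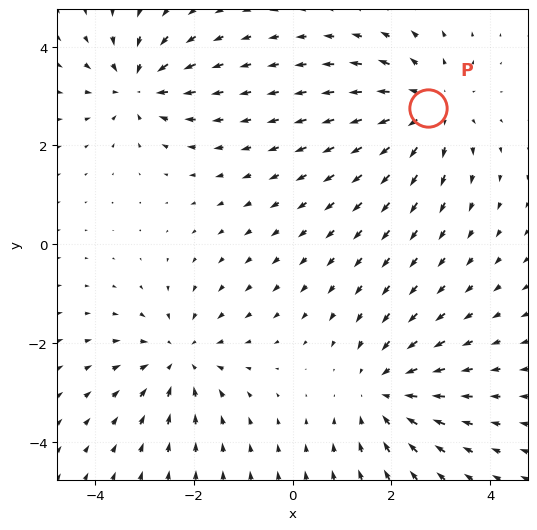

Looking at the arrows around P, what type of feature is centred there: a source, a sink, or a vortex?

At P (2.7, 2.8) the arrows spread outward. Divergence about +4, curl ≈0 — positive divergence with near-zero curl is a source.

source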